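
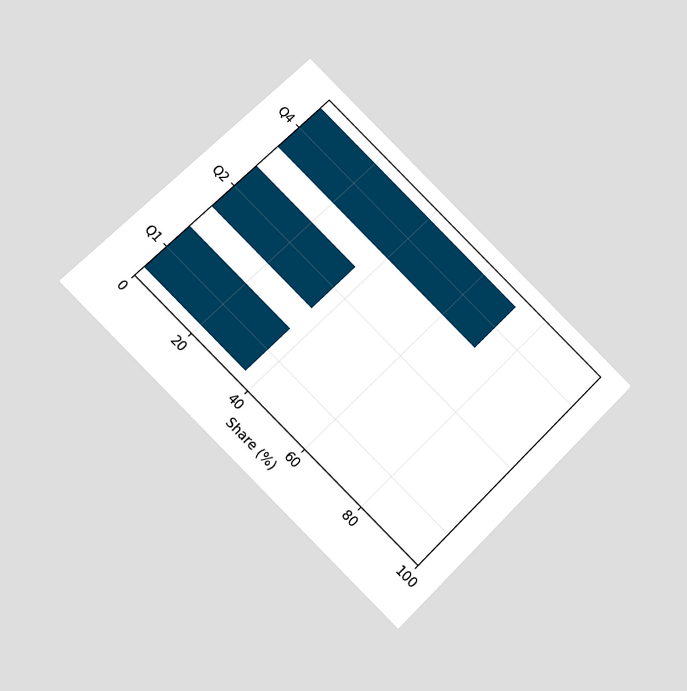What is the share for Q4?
The chart is tilted about 45° clockwise and viewed at a slight angle. Reading along the chart's x-axis, the Q4 bar reaches 72%.

72%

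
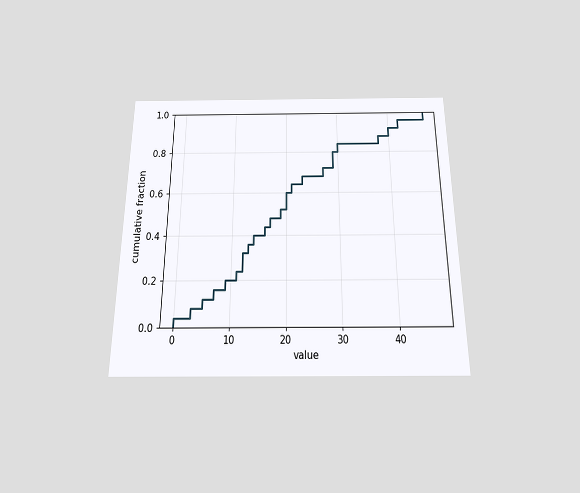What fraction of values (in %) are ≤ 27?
72%

The chart is viewed slightly from below. At x=27 the ECDF step is at 72%.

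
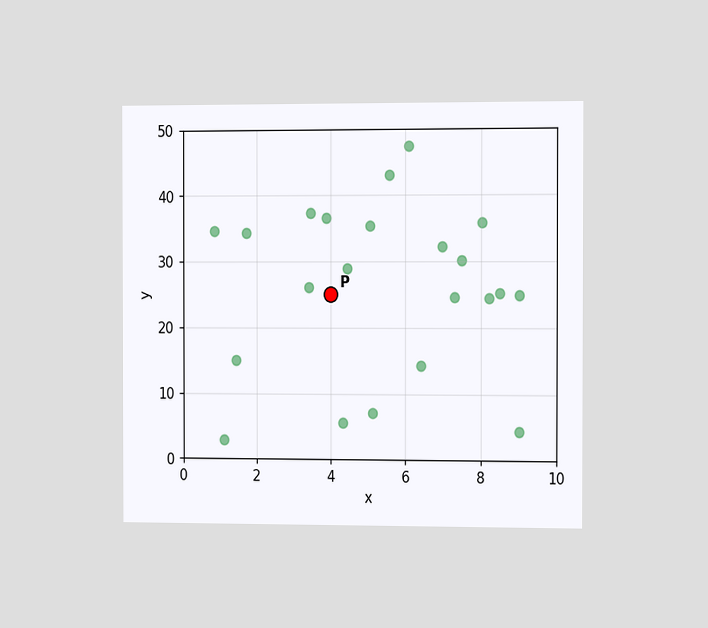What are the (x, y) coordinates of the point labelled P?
The chart is viewed slightly from the right. Following the gridlines from P to each axis, P sits at (4, 25).

(4, 25)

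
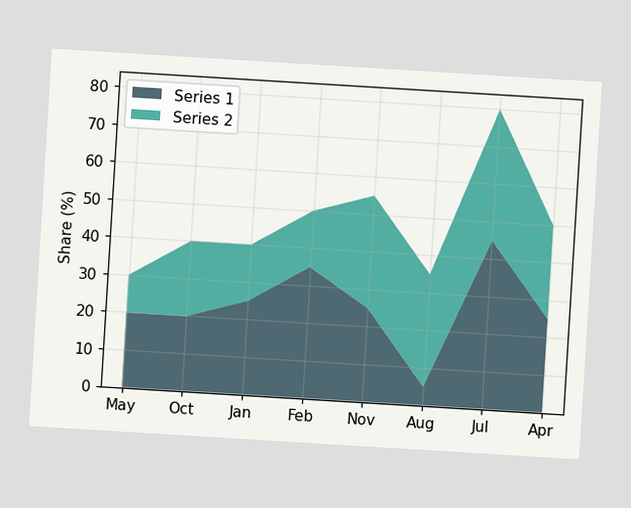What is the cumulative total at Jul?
80%

The chart is tilted about 3° clockwise. The stacked total at Jul reaches 80%.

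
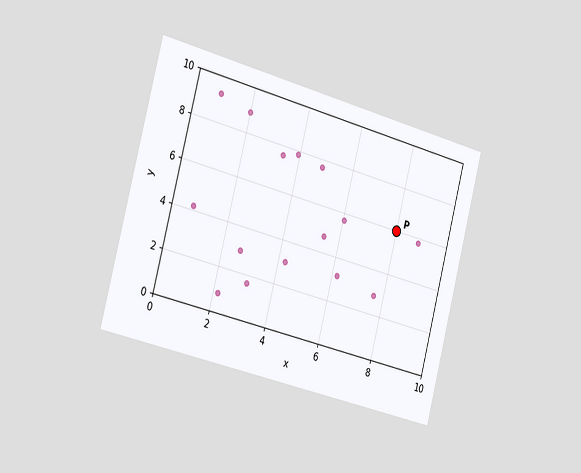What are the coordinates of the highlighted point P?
The chart is tilted about 15° clockwise and viewed slightly from the left. Following the gridlines from P to each axis, P sits at (8, 6).

(8, 6)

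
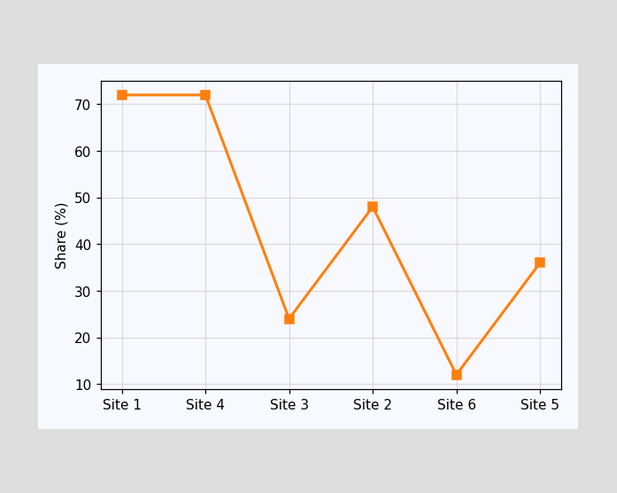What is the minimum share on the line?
The lowest point is at Site 6, and reading across to the y-axis gives 12%.

12%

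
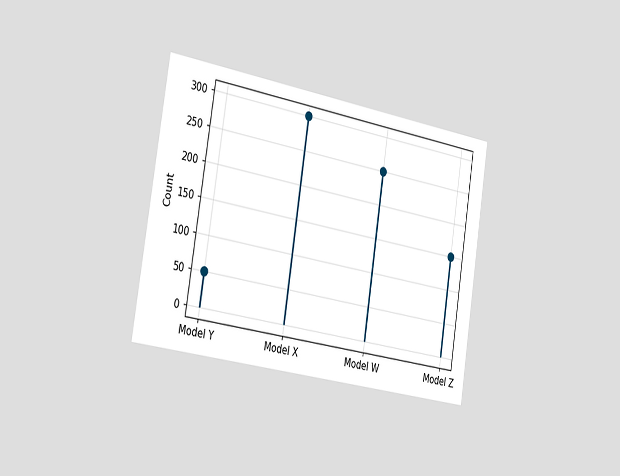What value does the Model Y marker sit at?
50

The chart is tilted about 9° clockwise and viewed slightly from the left. The Model Y marker sits at 50.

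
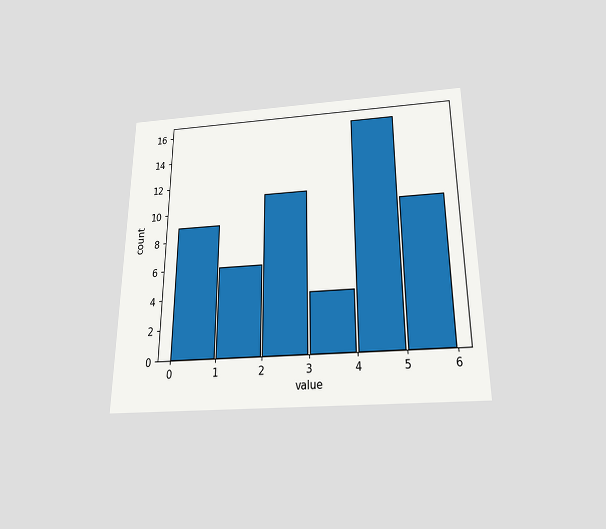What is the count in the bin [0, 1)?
The chart is viewed slightly from below. The [0, 1) bin has height 9.

9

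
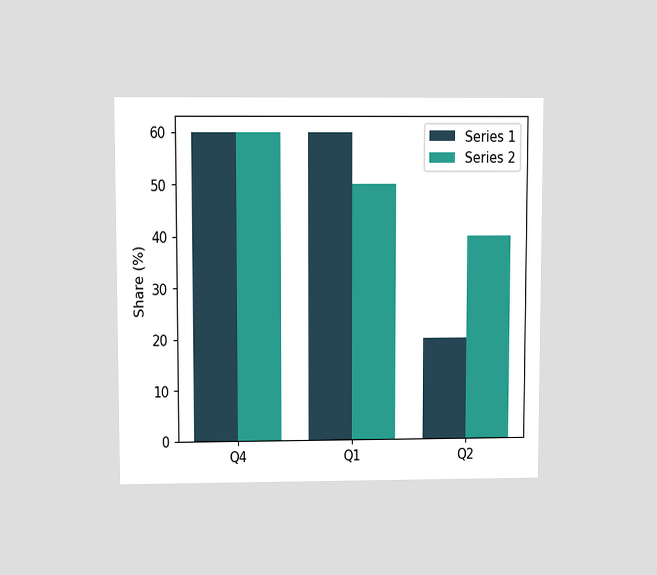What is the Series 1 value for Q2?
The chart is viewed slightly from above. The Series 1 bar at Q2 reaches 20% on the y-axis.

20%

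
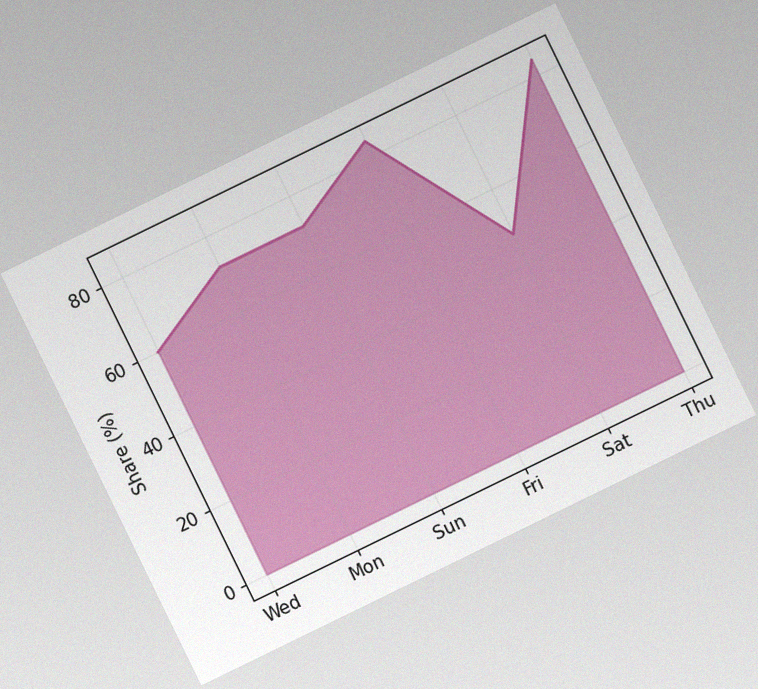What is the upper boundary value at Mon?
72%

The chart is tilted about 26° counter-clockwise, with some photo noise. At Mon the upper boundary is at 72%.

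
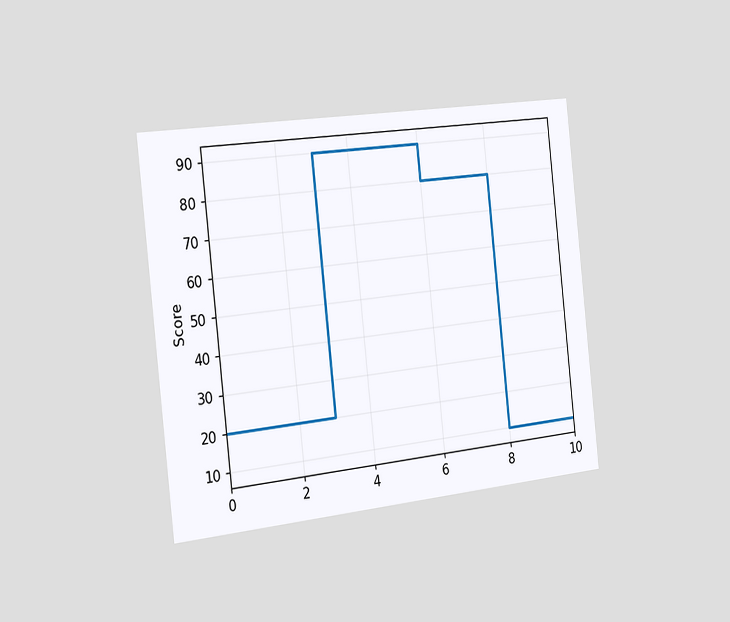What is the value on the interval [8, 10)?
10

The chart is tilted about 6° counter-clockwise and viewed slightly from the left. On [8, 10) the step sits at 10.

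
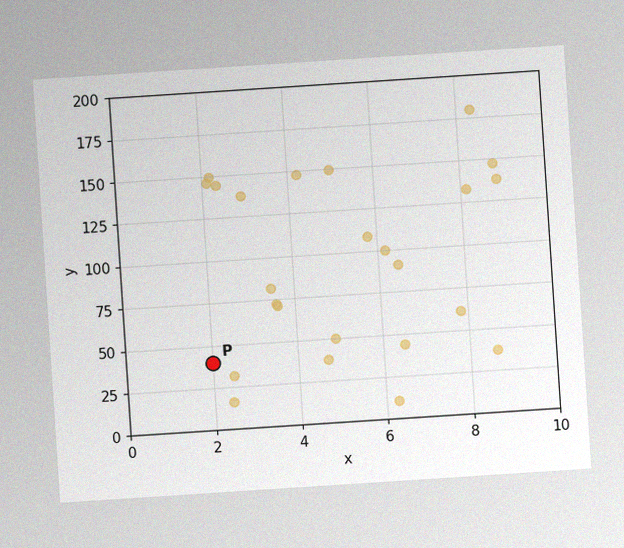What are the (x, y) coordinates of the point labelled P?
The chart is tilted about 4° counter-clockwise, with some photo noise. Following the gridlines from P to each axis, P sits at (2, 40).

(2, 40)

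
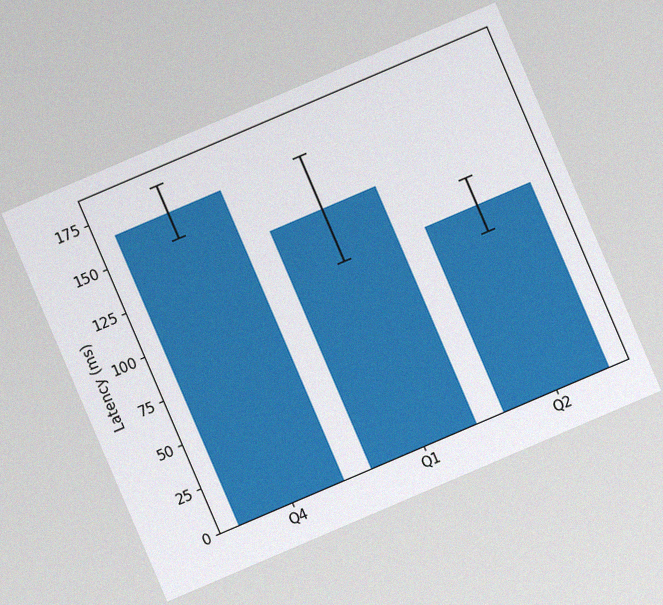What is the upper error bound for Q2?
120ms

The chart is tilted about 23° counter-clockwise, with some photo noise. The Q2 bar's upper whisker reaches 120ms.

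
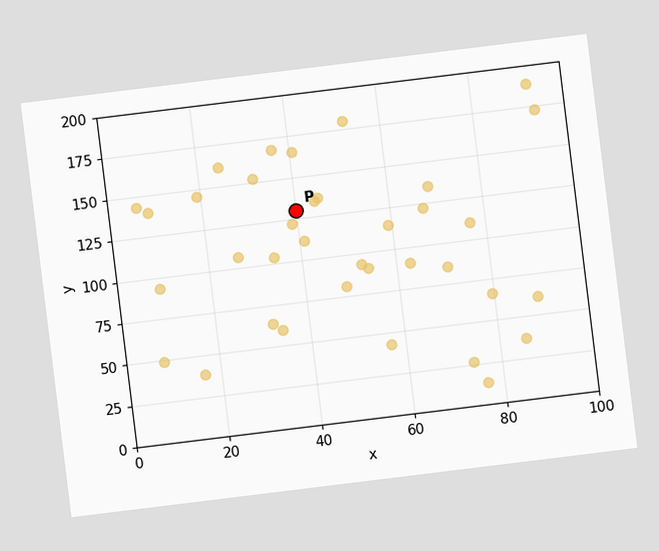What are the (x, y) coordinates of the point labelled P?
(40, 130)

The chart is tilted about 7° counter-clockwise. Following the gridlines from P to each axis, P sits at (40, 130).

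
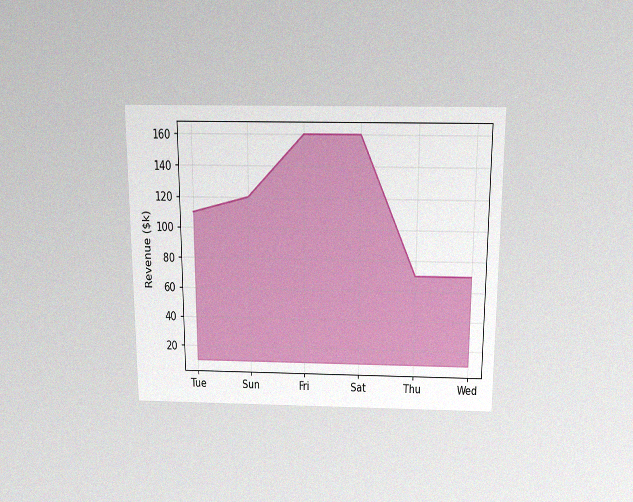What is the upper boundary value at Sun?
$120k

The chart is viewed slightly from above, with some photo noise. At Sun the upper boundary is at $120k.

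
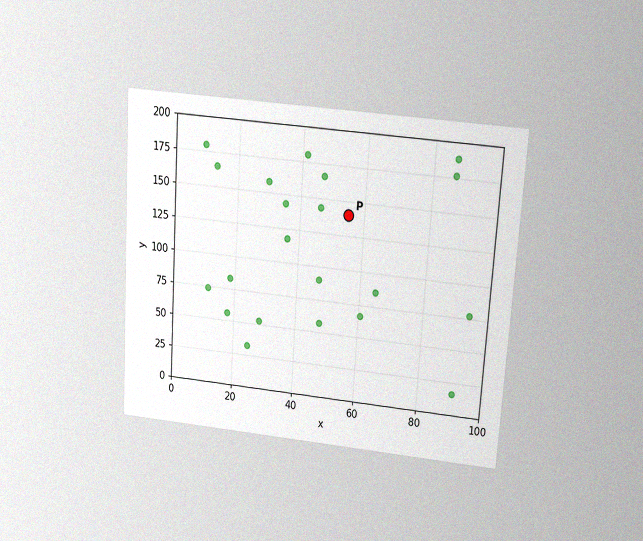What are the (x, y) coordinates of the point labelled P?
(55, 140)

The chart is tilted about 4° clockwise and viewed slightly from above, with some photo noise. Following the gridlines from P to each axis, P sits at (55, 140).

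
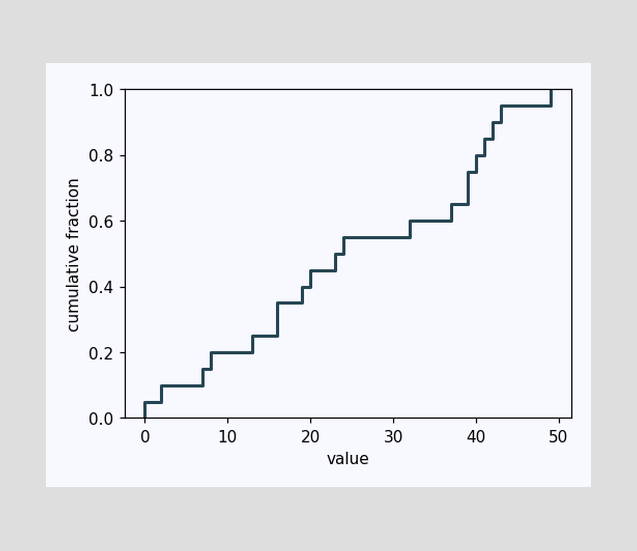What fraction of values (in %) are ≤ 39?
75%

At x=39 the ECDF step is at 75%.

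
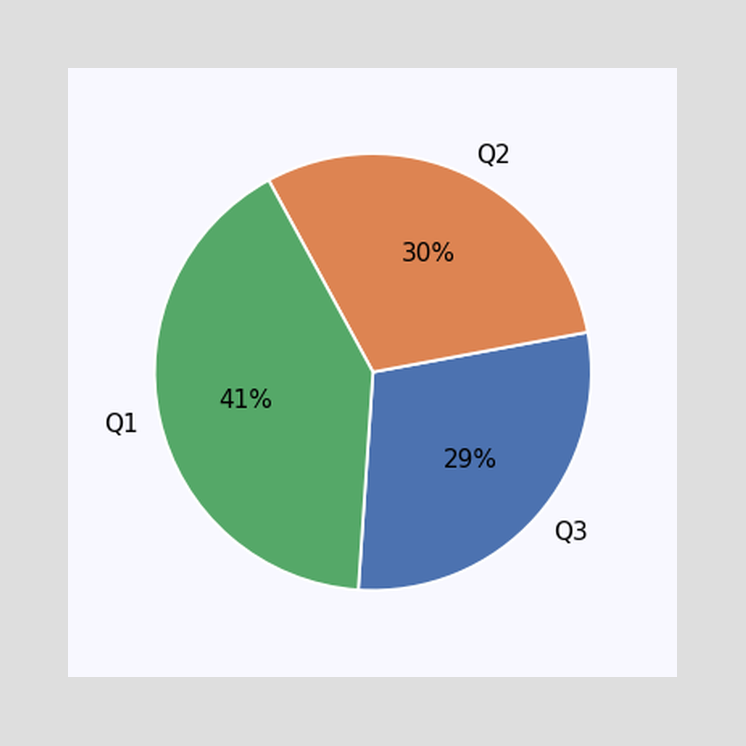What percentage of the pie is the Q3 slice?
29%

The Q3 slice takes up 29% of the pie.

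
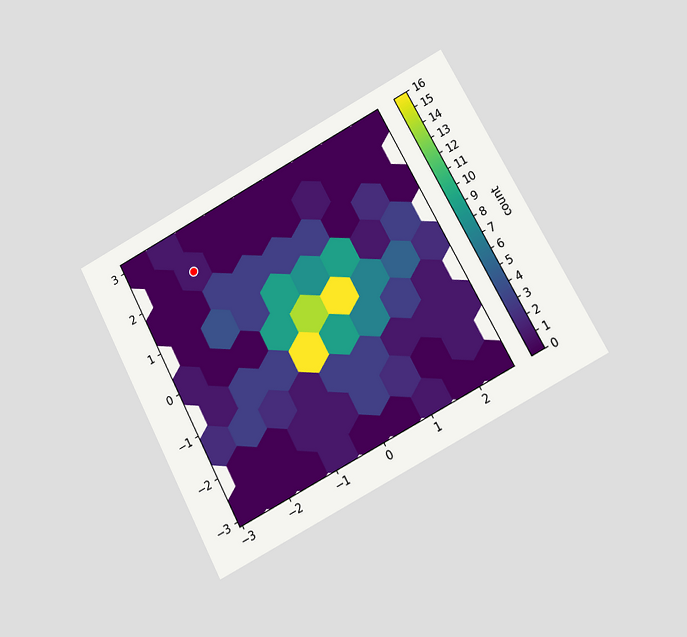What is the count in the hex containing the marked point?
The chart is tilted about 28° counter-clockwise and viewed at a slight angle. The marked hex reads 1 on the colorbar.

1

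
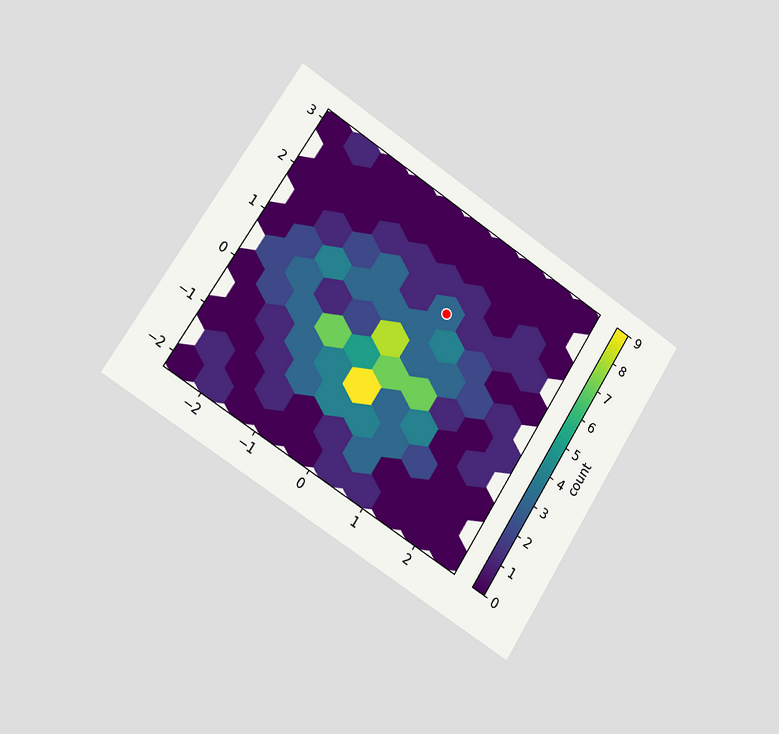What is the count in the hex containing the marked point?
The chart is tilted about 32° clockwise and viewed slightly from the left. The marked hex reads 3 on the colorbar.

3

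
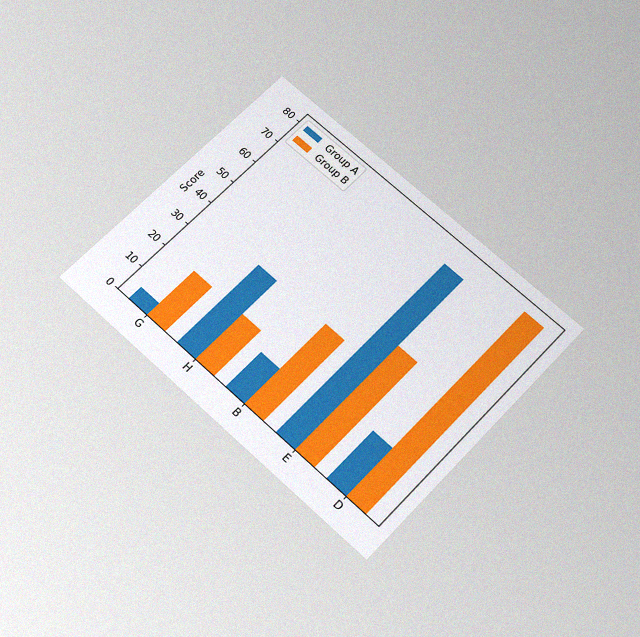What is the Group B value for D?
The chart is tilted about 43° clockwise and viewed slightly from below, with some photo noise. The Group B bar at D reaches 80 on the y-axis.

80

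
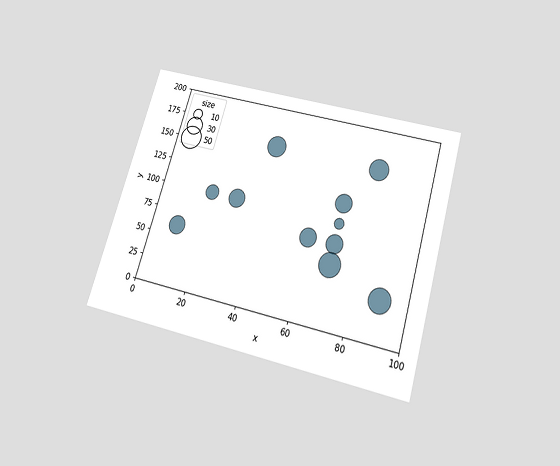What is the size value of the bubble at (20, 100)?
20

The chart is tilted about 16° clockwise and viewed slightly from below. Matching the bubble at (20, 100) against the size legend gives 20.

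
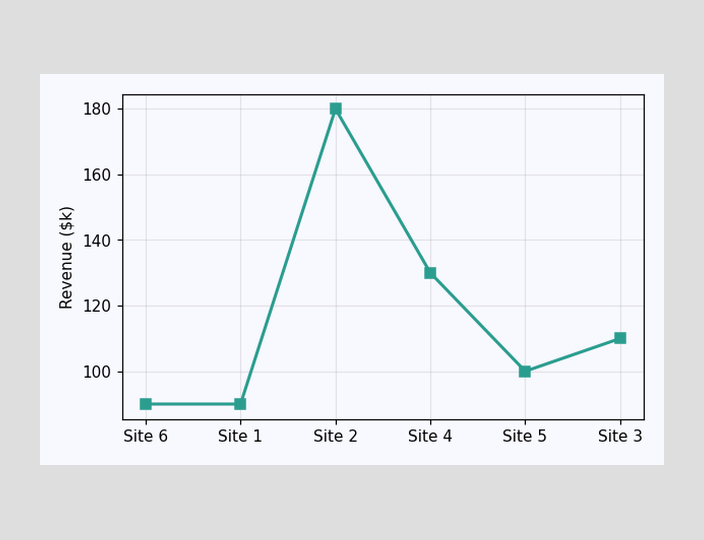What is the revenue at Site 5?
$100k

At Site 5, the line is at $100k.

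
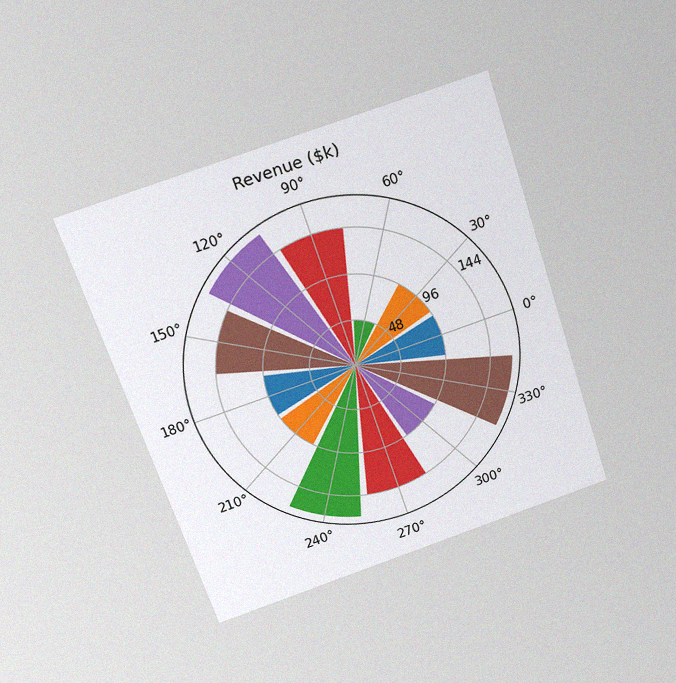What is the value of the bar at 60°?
The chart is tilted about 19° counter-clockwise and viewed slightly from above, with some photo noise. The bar at 60° reaches $48k on the radial axis.

$48k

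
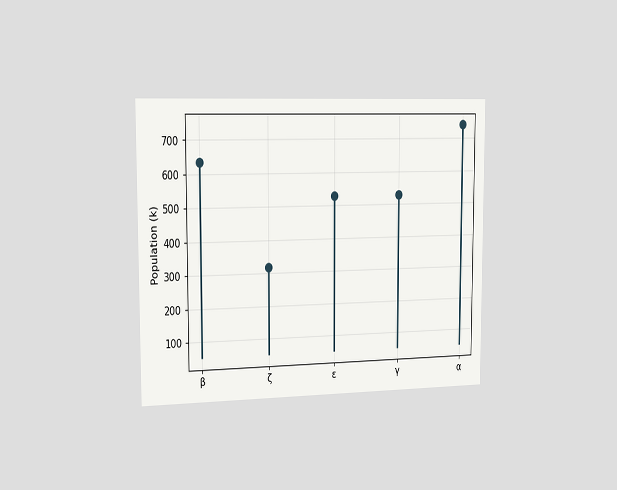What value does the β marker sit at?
636k

The chart is viewed slightly from the left. The β marker sits at 636k.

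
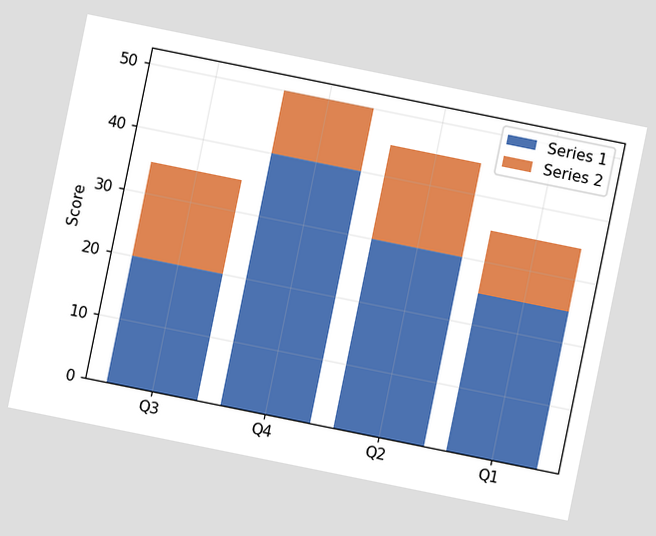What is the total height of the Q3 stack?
The chart is tilted about 11° clockwise. The Q3 stack's top reaches 35 on the y-axis.

35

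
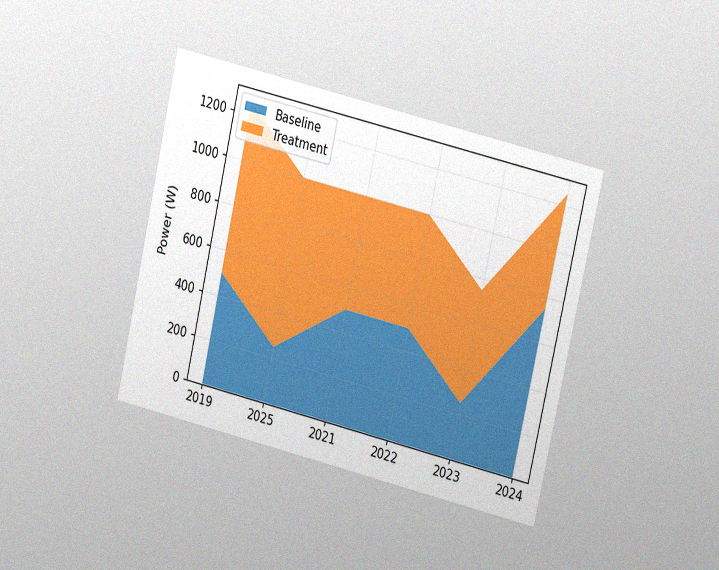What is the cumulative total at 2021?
The chart is tilted about 13° clockwise and viewed at a slight angle, with some photo noise. The stacked total at 2021 reaches 1000W.

1000W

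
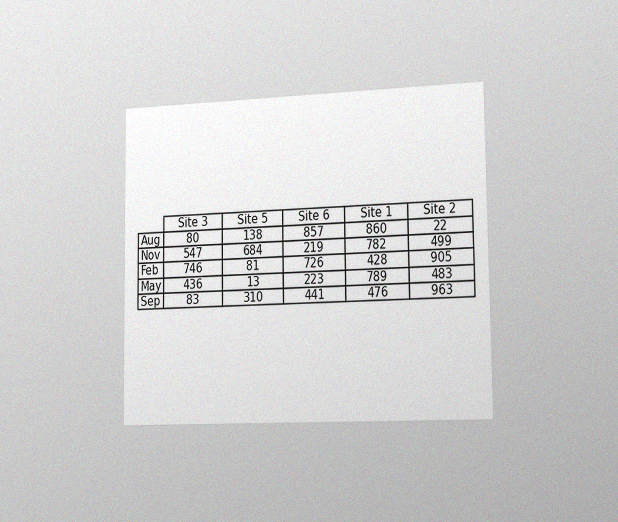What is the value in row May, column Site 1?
789

The chart is viewed slightly from the right, with some photo noise. The (May, Site 1) cell reads 789.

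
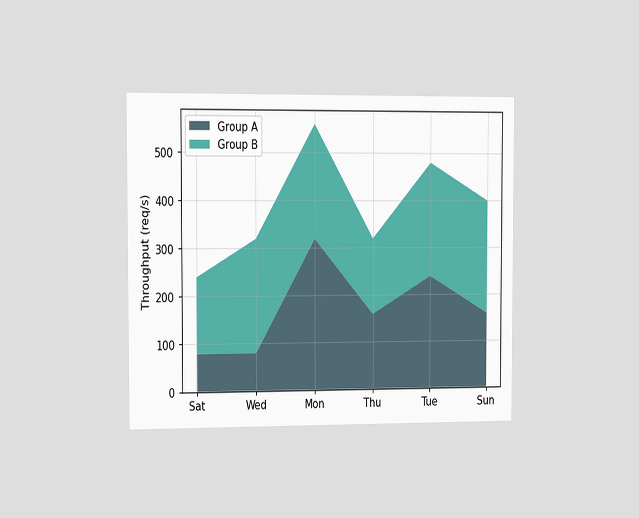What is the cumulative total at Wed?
320req/s

The chart is viewed slightly from the left. The stacked total at Wed reaches 320req/s.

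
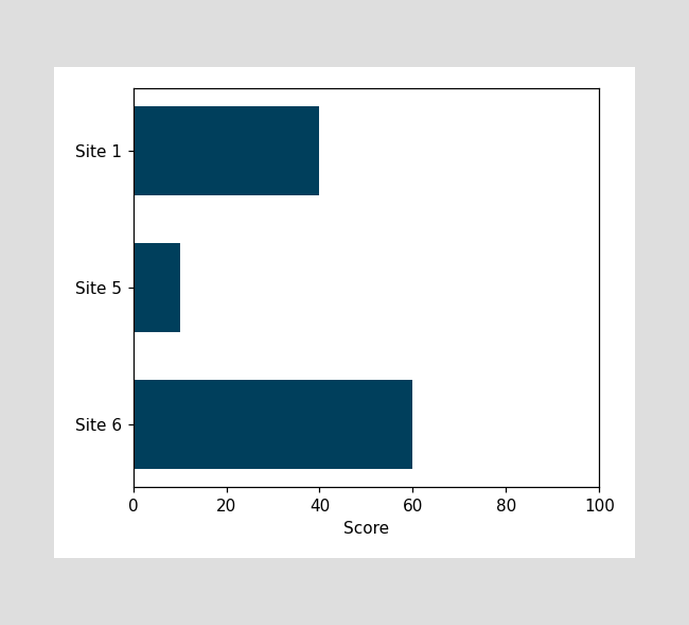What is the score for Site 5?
10

Reading along the chart's x-axis, the Site 5 bar reaches 10.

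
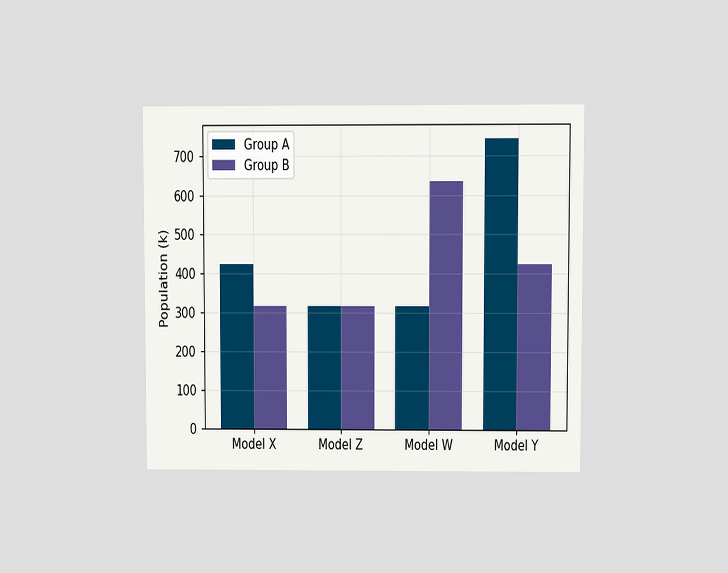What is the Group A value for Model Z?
318k

The chart is viewed at a slight angle. The Group A bar at Model Z reaches 318k on the y-axis.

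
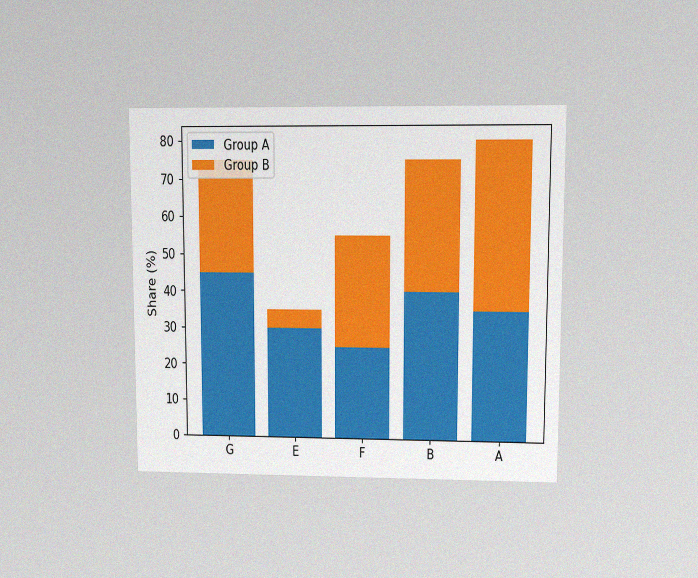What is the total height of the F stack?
55%

The chart is viewed at a slight angle, with some photo noise. The F stack's top reaches 55% on the y-axis.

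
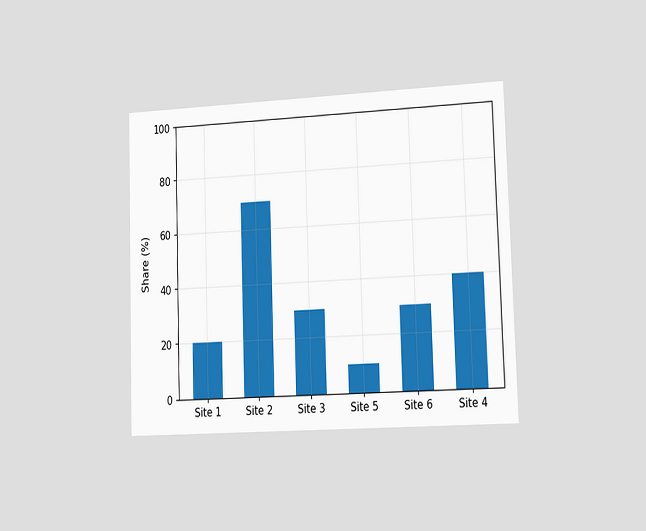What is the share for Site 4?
40%

The chart is viewed slightly from the right. Reading along the chart's y-axis, the Site 4 bar reaches 40%.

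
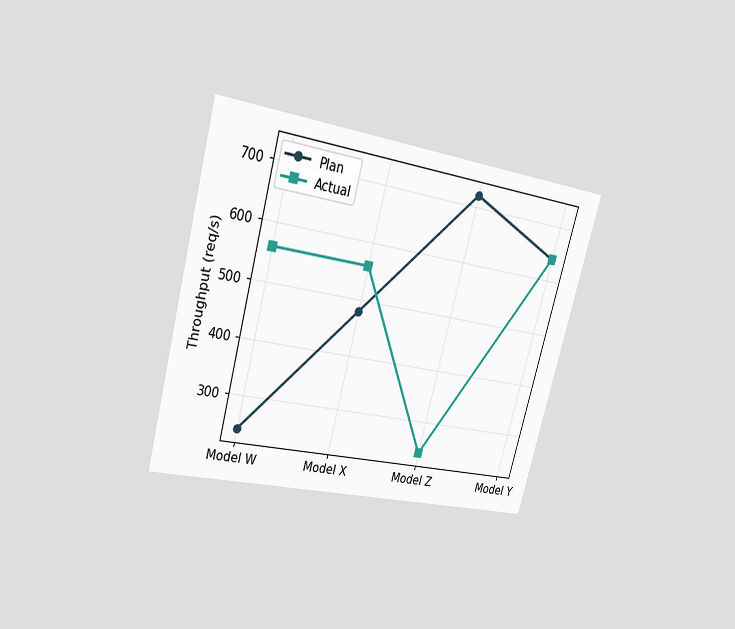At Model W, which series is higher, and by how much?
Actual, by 320req/s

The chart is tilted about 15° clockwise and viewed at a slight angle. At Model W, Actual sits above the other line by 320req/s.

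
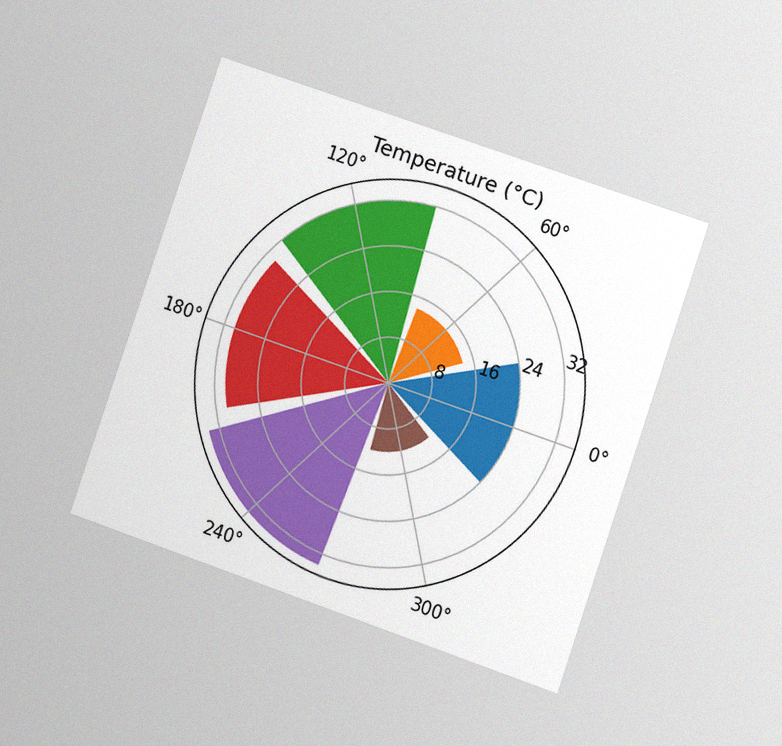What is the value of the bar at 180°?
30°C

The chart is tilted about 19° clockwise and viewed at a slight angle, with some photo noise. The bar at 180° reaches 30°C on the radial axis.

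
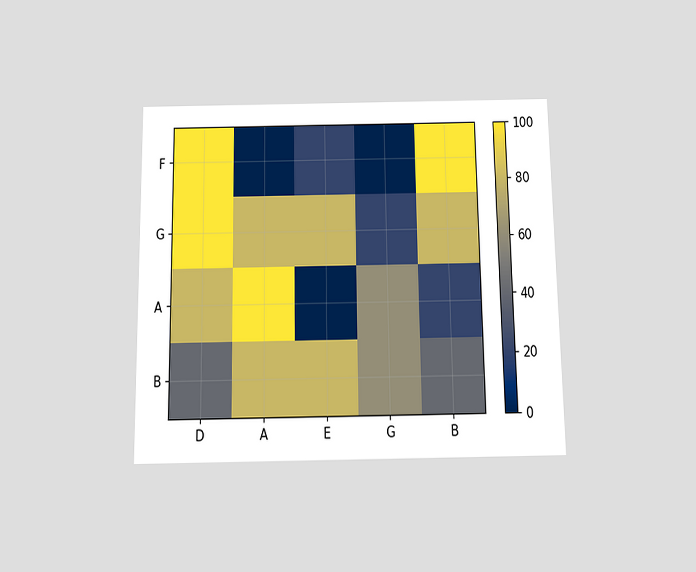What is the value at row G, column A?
80

The chart is viewed slightly from below. Matching cell (G, A) against the colorbar gives 80.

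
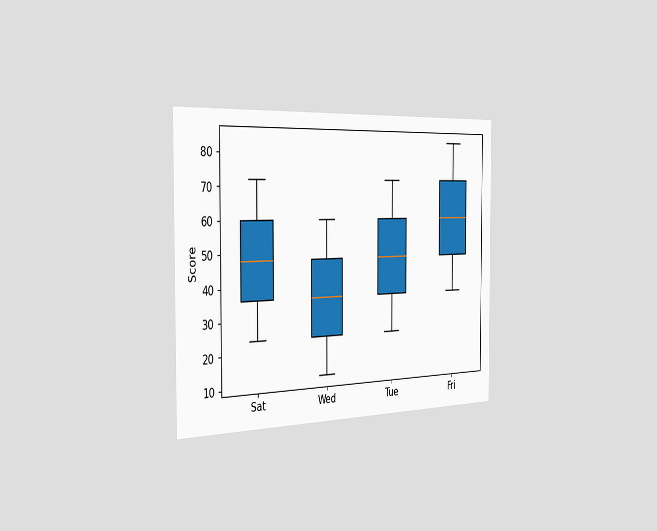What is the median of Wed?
36

The chart is viewed slightly from the left. The median line in the Wed box sits at 36.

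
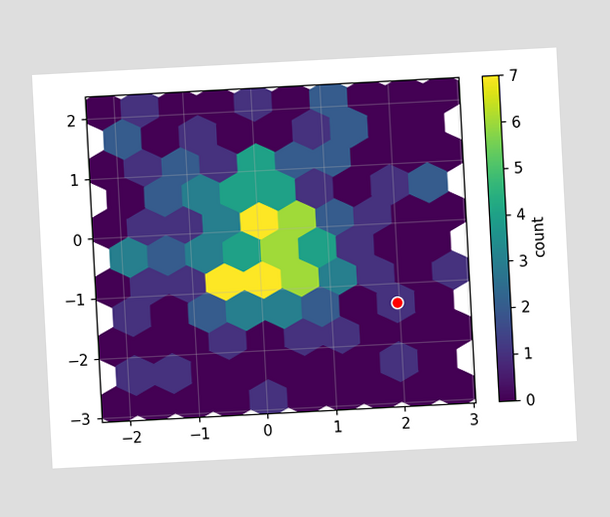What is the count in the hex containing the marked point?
1

The chart is tilted about 3° counter-clockwise. The marked hex reads 1 on the colorbar.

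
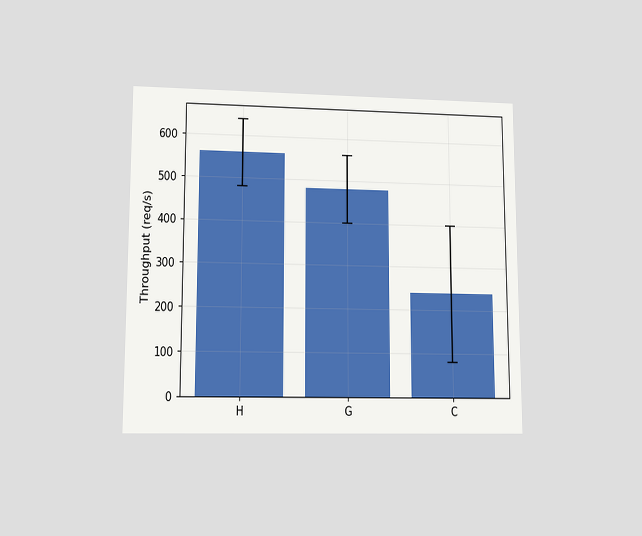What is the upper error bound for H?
640req/s

The chart is viewed at a slight angle. The H bar's upper whisker reaches 640req/s.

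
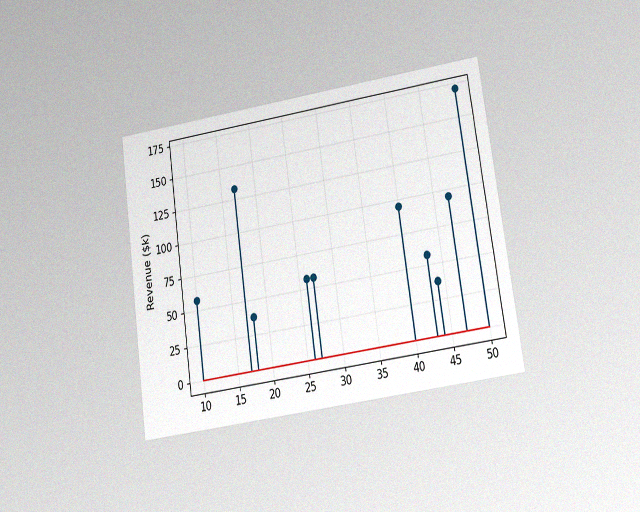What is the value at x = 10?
The chart is tilted about 8° counter-clockwise and viewed at a slight angle, with some photo noise. The stem at x=10 reaches $57k.

$57k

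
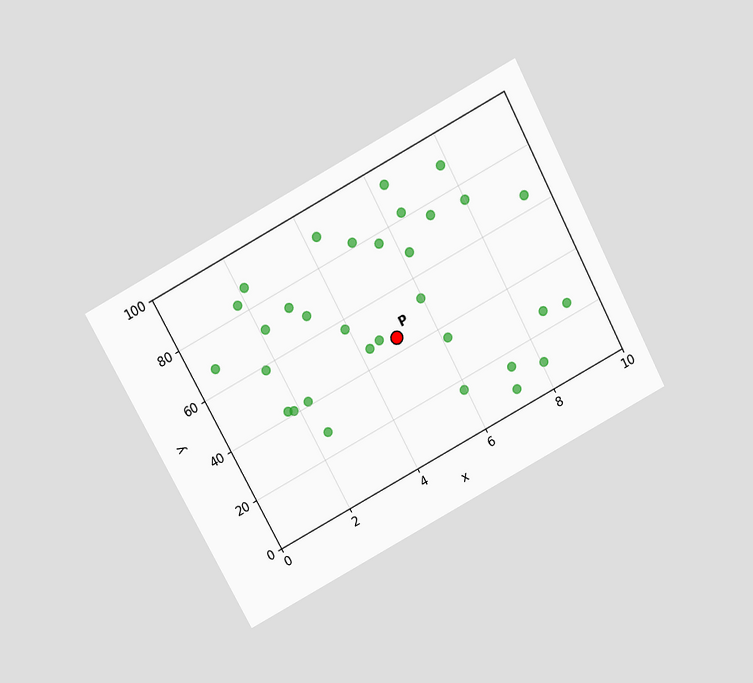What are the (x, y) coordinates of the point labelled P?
The chart is tilted about 28° counter-clockwise and viewed slightly from above. Following the gridlines from P to each axis, P sits at (5, 45).

(5, 45)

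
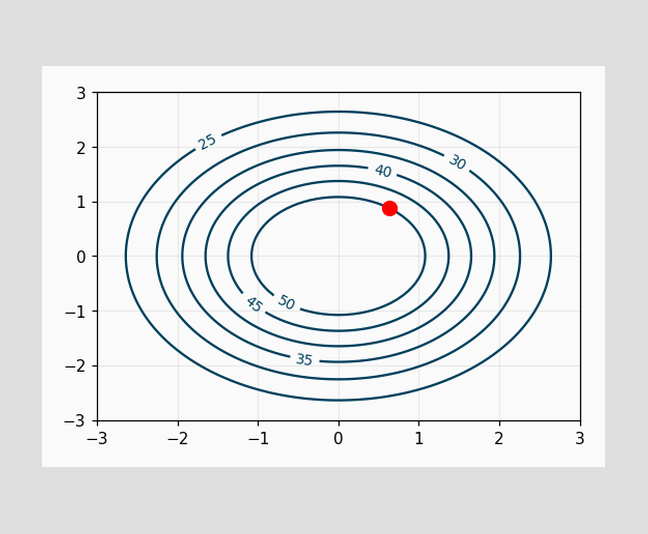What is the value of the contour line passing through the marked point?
The marked point sits on the contour labelled 50.

50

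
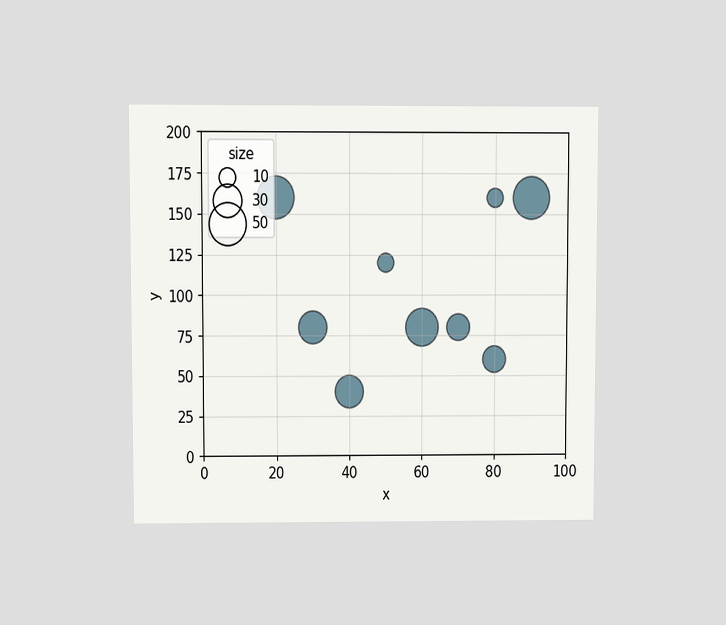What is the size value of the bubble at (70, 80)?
The chart is viewed at a slight angle. Matching the bubble at (70, 80) against the size legend gives 20.

20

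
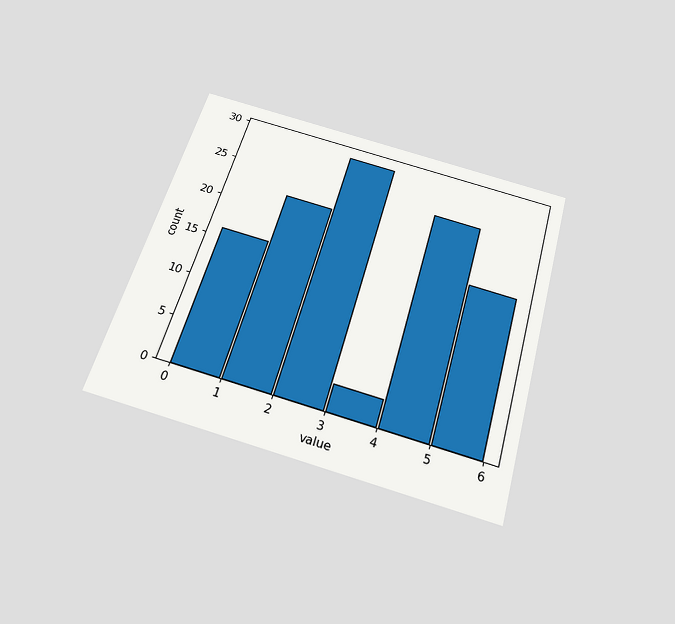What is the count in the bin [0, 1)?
16

The chart is tilted about 16° clockwise and viewed slightly from below. The [0, 1) bin has height 16.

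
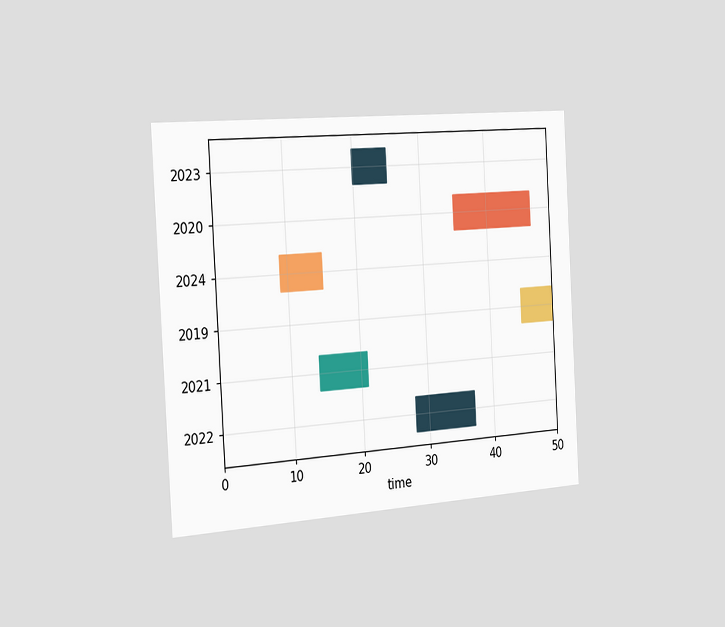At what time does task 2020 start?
35

The chart is tilted about 3° counter-clockwise and viewed slightly from the left. The 2020 bar begins at t=35.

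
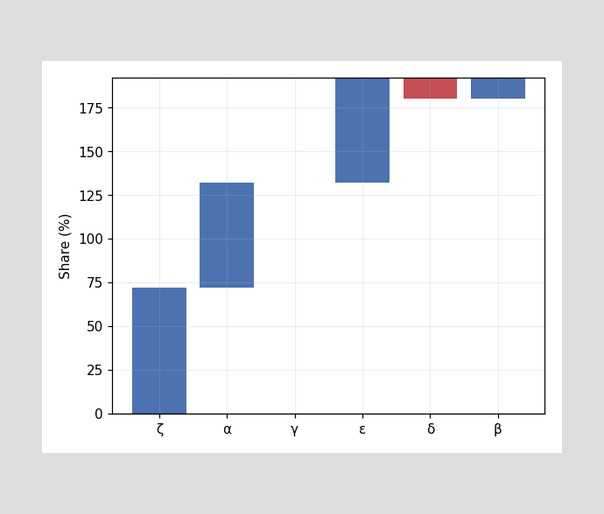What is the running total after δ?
180%

After δ the running total reaches 180%.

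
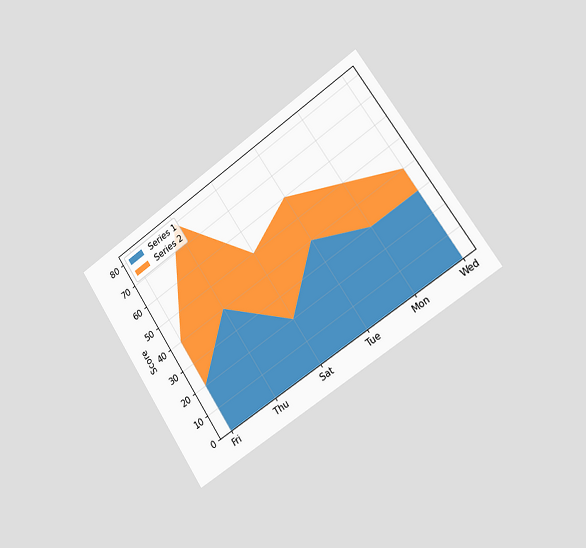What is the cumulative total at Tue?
60

The chart is tilted about 34° counter-clockwise and viewed slightly from the right. The stacked total at Tue reaches 60.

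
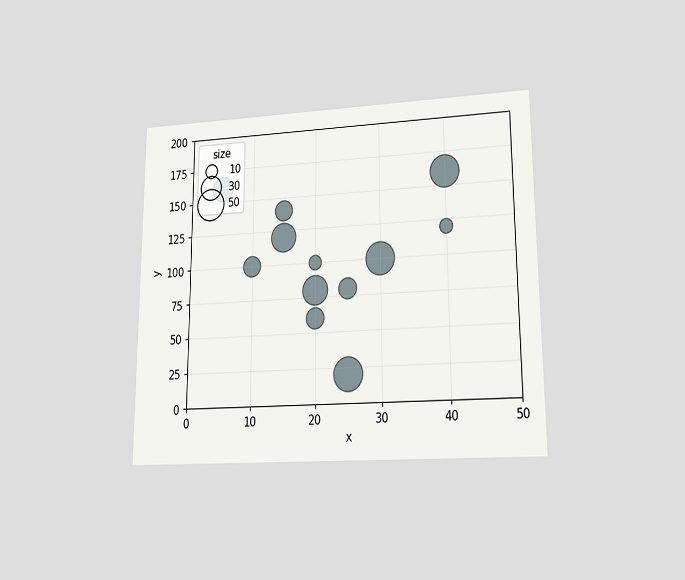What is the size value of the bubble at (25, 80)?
20

The chart is viewed at a slight angle. Matching the bubble at (25, 80) against the size legend gives 20.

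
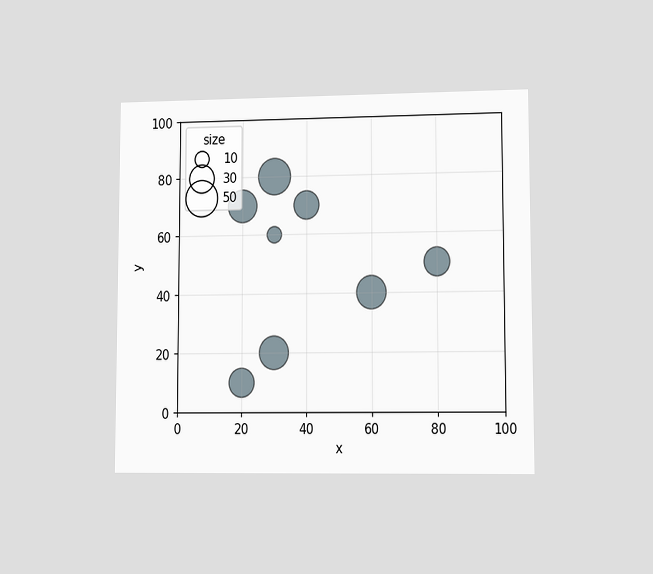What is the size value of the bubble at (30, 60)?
10

The chart is viewed at a slight angle. Matching the bubble at (30, 60) against the size legend gives 10.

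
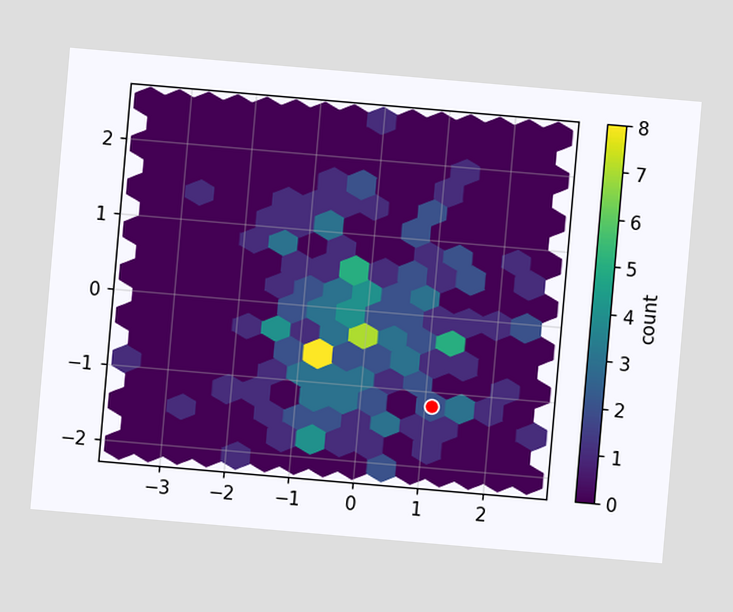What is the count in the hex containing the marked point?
2

The chart is tilted about 5° clockwise. The marked hex reads 2 on the colorbar.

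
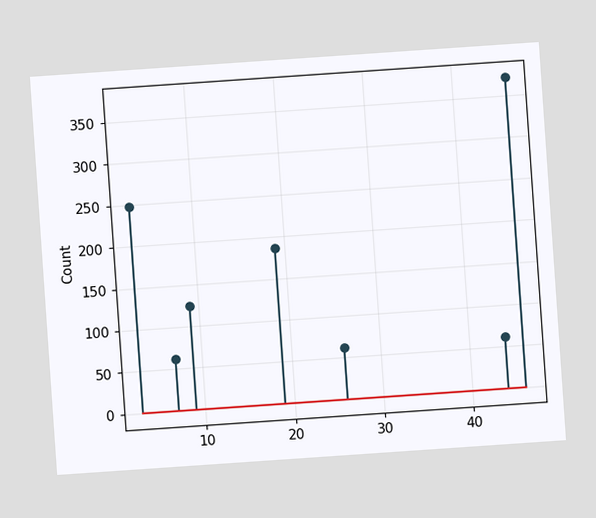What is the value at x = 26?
The chart is tilted about 4° counter-clockwise. The stem at x=26 reaches 62.

62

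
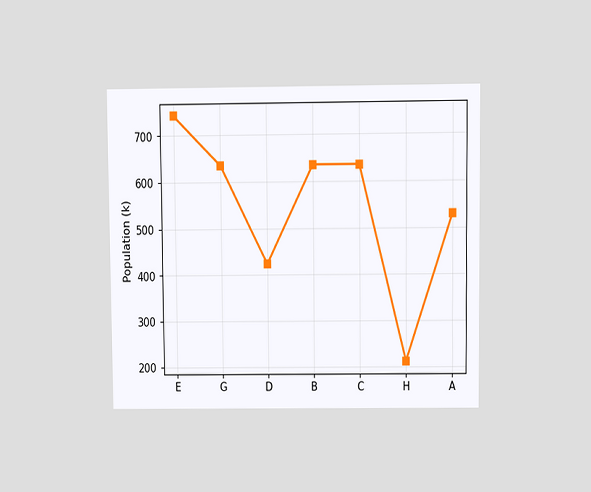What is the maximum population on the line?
The chart is viewed at a slight angle. The highest point is at E, and reading across to the y-axis gives 742k.

742k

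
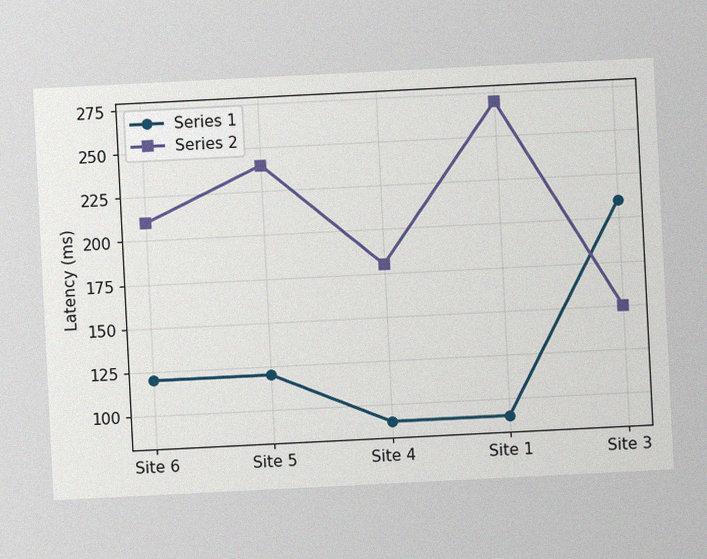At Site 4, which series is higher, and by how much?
Series 2, by 90ms

The chart is tilted about 3° counter-clockwise, with some photo noise. At Site 4, Series 2 sits above the other line by 90ms.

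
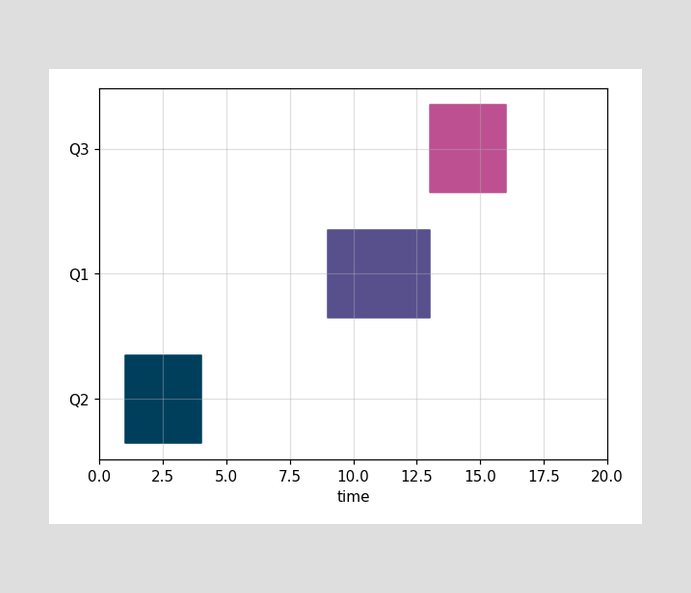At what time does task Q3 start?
The Q3 bar begins at t=13.

13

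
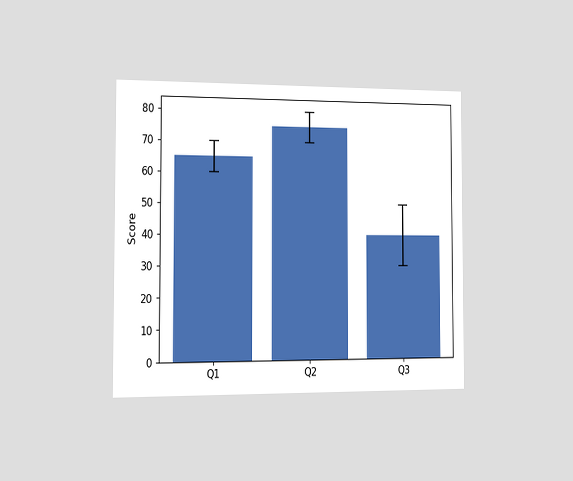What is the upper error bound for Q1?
The chart is viewed slightly from the left. The Q1 bar's upper whisker reaches 70.

70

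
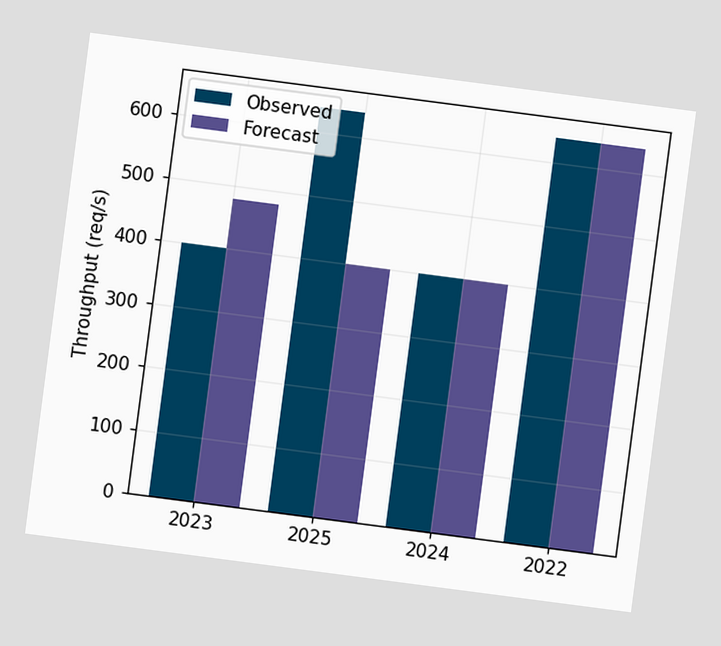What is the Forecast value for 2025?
400req/s

The chart is tilted about 7° clockwise. The Forecast bar at 2025 reaches 400req/s on the y-axis.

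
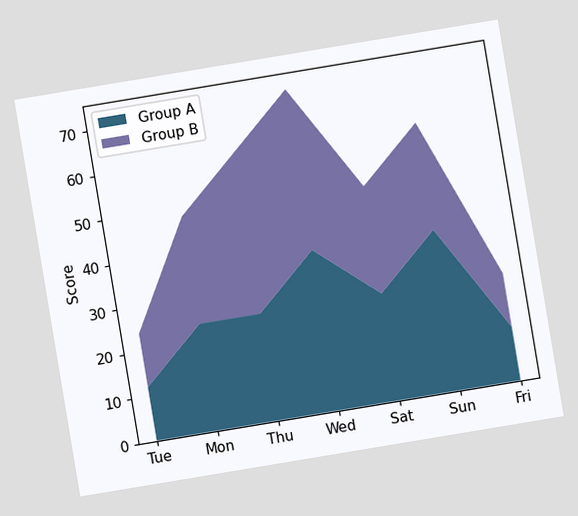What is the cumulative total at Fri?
24

The chart is tilted about 9° counter-clockwise. The stacked total at Fri reaches 24.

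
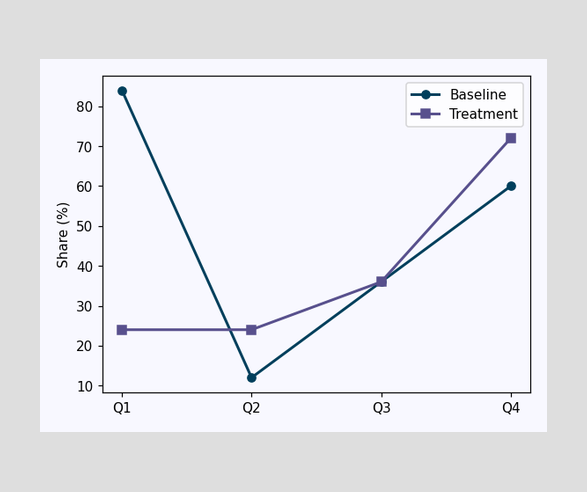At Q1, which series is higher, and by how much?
At Q1, Baseline sits above the other line by 60%.

Baseline, by 60%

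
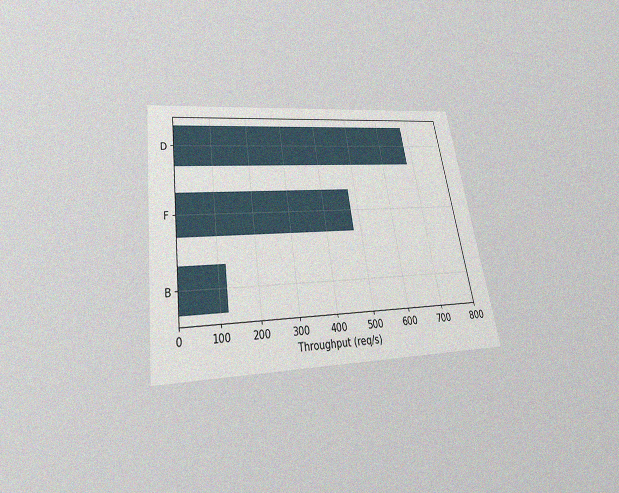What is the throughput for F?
480req/s

The chart is tilted about 9° counter-clockwise and viewed slightly from below, with some photo noise. Reading along the chart's x-axis, the F bar reaches 480req/s.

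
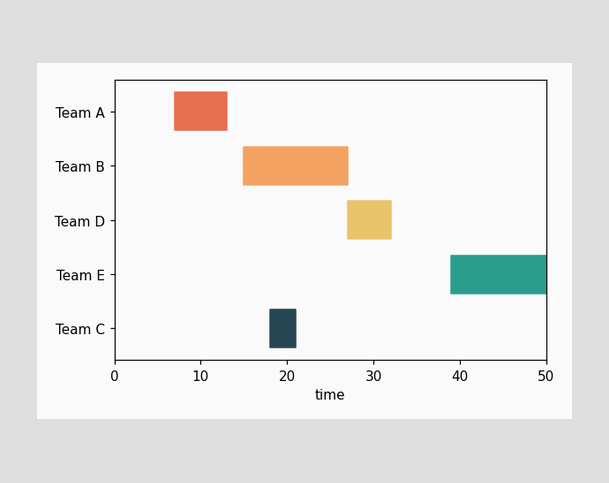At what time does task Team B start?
15

The Team B bar begins at t=15.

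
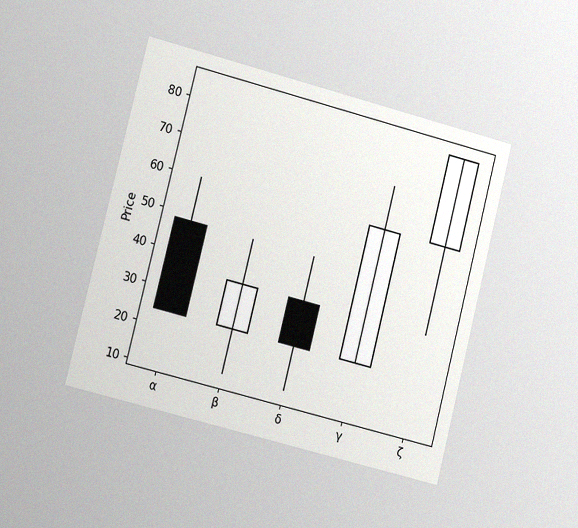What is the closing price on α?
The chart is tilted about 14° clockwise and viewed slightly from the left, with some photo noise. The α candle closes at 24.

24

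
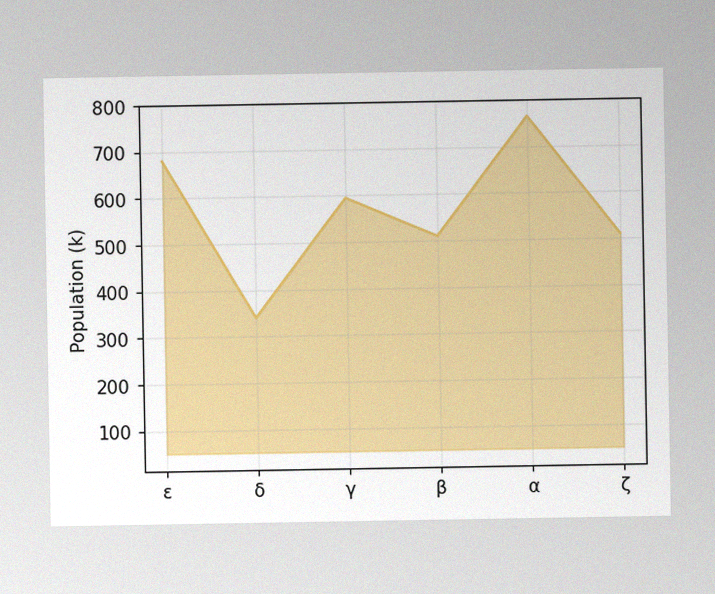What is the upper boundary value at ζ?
510k

The image has some photo noise and uneven lighting. At ζ the upper boundary is at 510k.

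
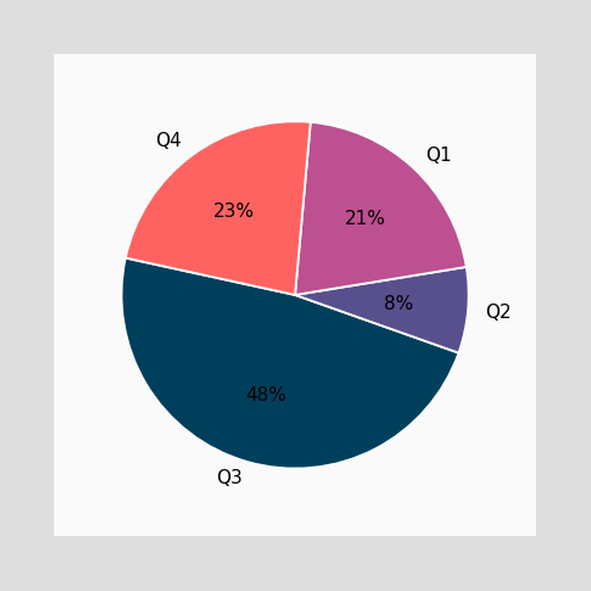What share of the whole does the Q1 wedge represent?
The Q1 slice takes up 21% of the pie.

21%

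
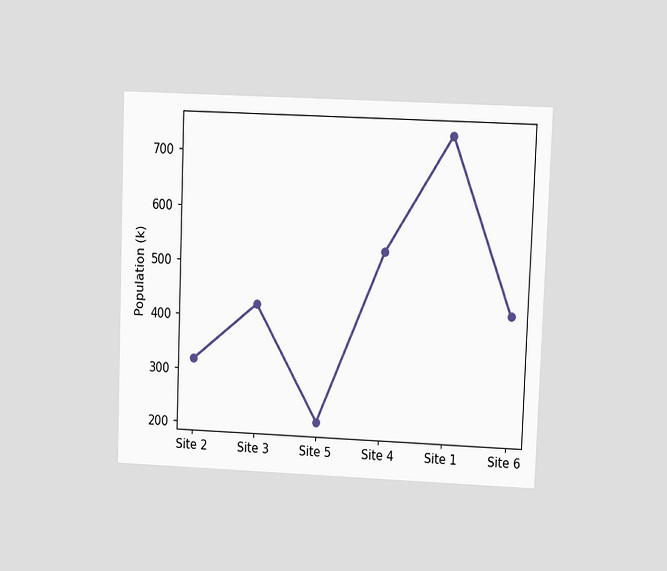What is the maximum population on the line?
742k

The chart is tilted about 2° clockwise and viewed at a slight angle. The highest point is at Site 1, and reading across to the y-axis gives 742k.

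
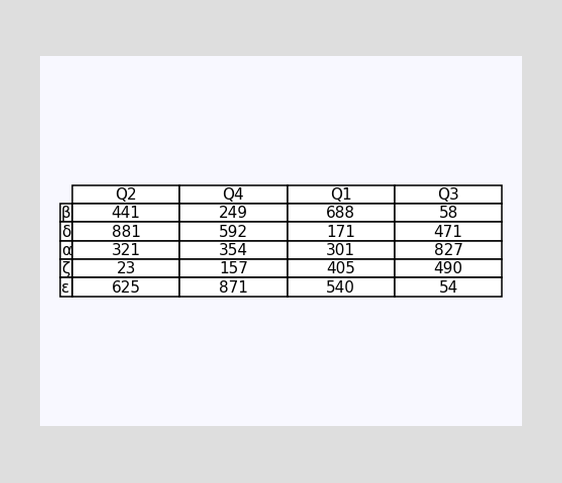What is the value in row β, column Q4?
249

The (β, Q4) cell reads 249.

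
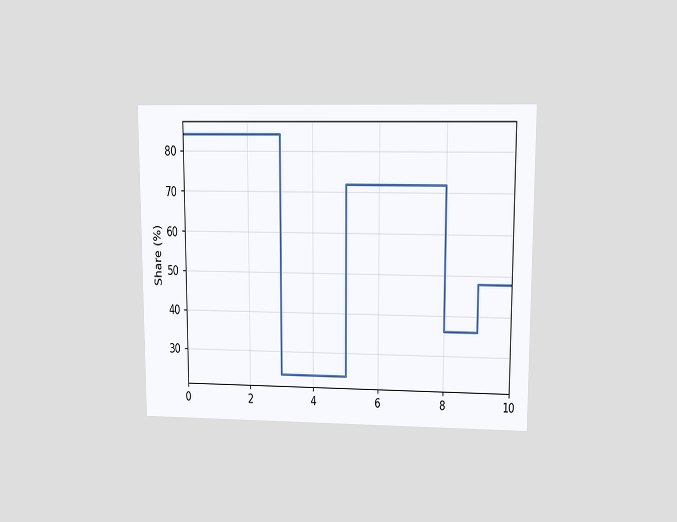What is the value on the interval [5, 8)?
The chart is viewed at a slight angle. On [5, 8) the step sits at 72%.

72%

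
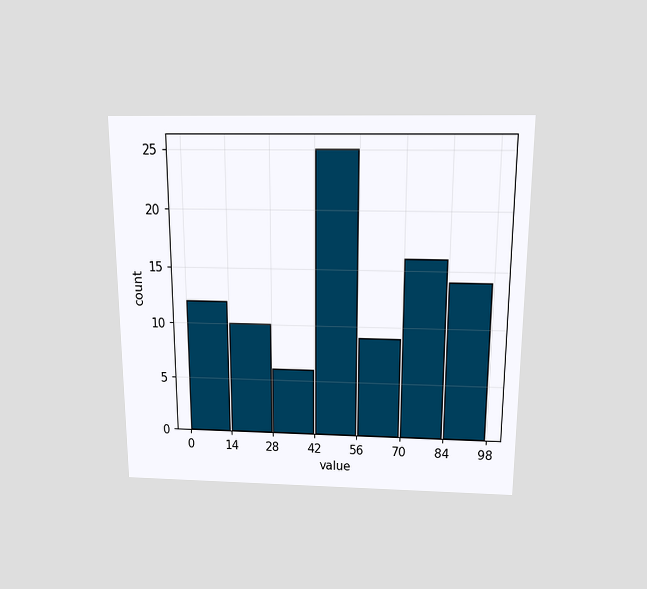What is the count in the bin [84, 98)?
The chart is viewed slightly from above. The [84, 98) bin has height 14.

14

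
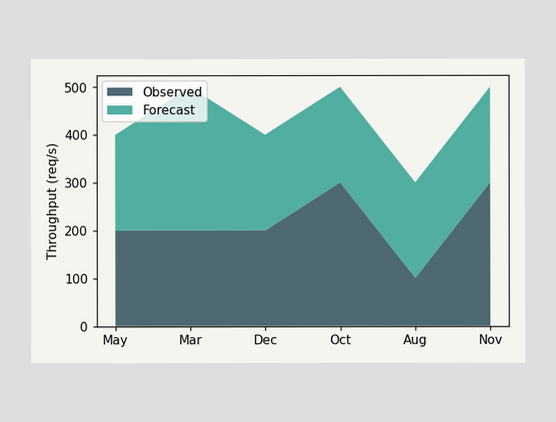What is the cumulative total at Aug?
300req/s

The stacked total at Aug reaches 300req/s.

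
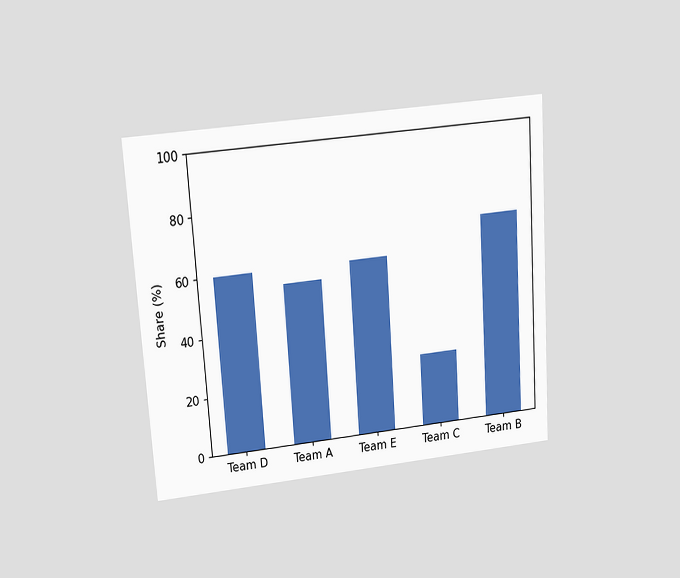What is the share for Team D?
60%

The chart is tilted about 4° counter-clockwise and viewed slightly from above. Reading along the chart's y-axis, the Team D bar reaches 60%.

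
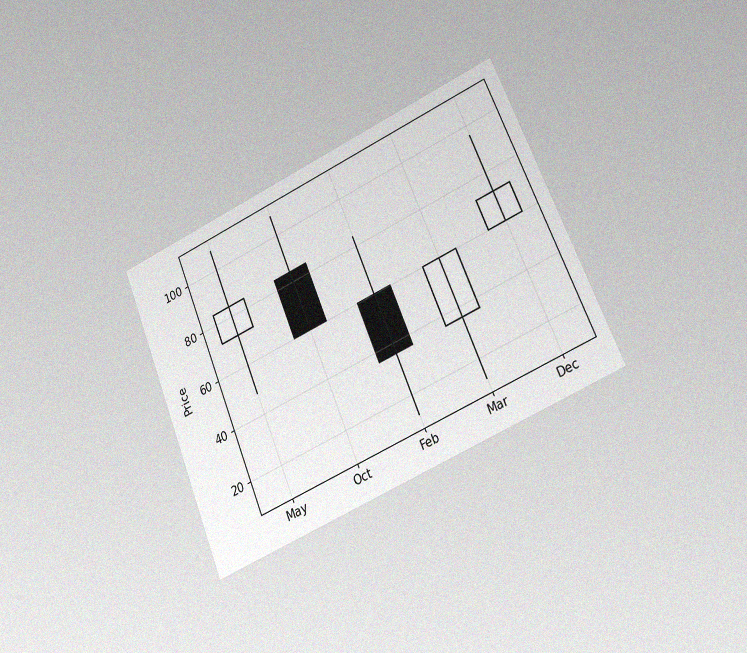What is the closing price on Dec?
The chart is tilted about 23° counter-clockwise and viewed slightly from the right, with some photo noise. The Dec candle closes at 72.

72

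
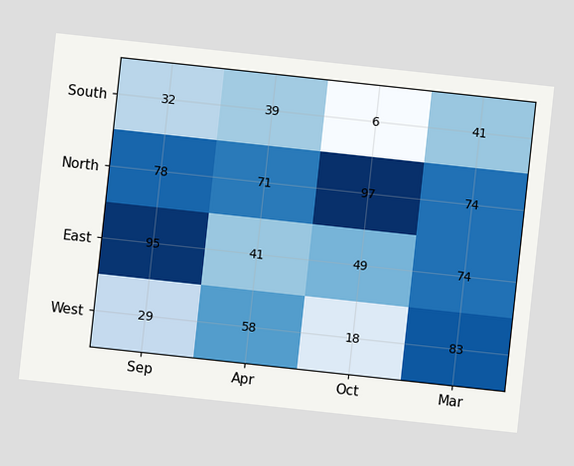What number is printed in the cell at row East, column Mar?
74

The chart is tilted about 6° clockwise. The (East, Mar) cell reads 74.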